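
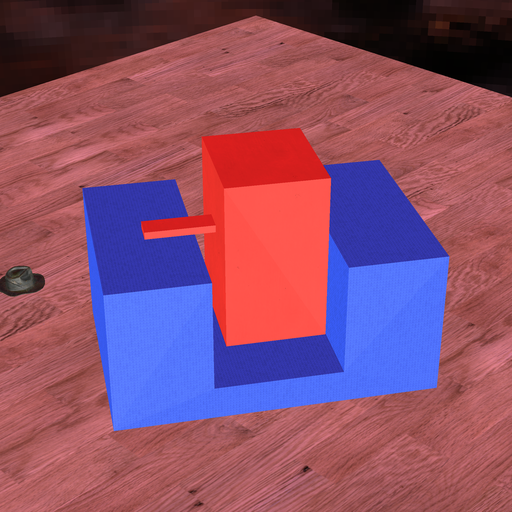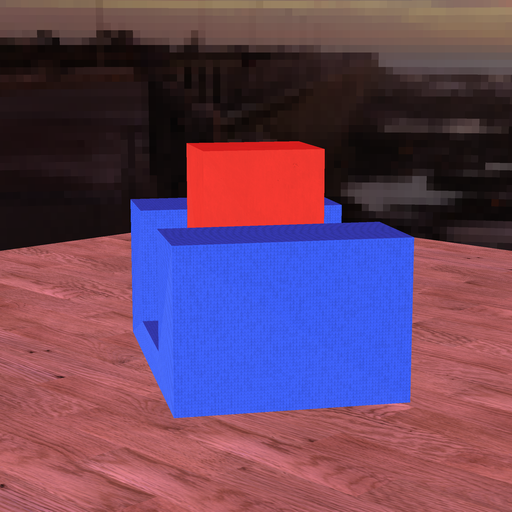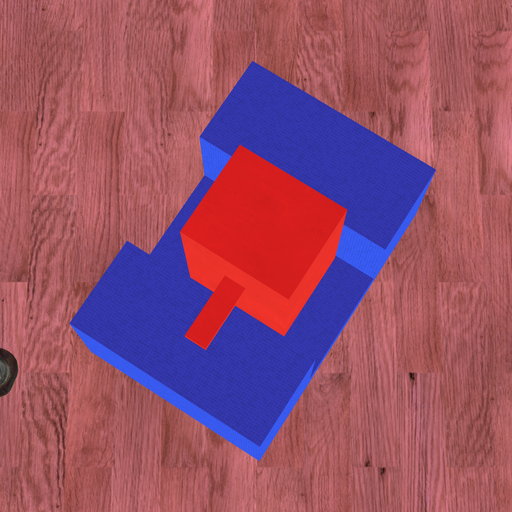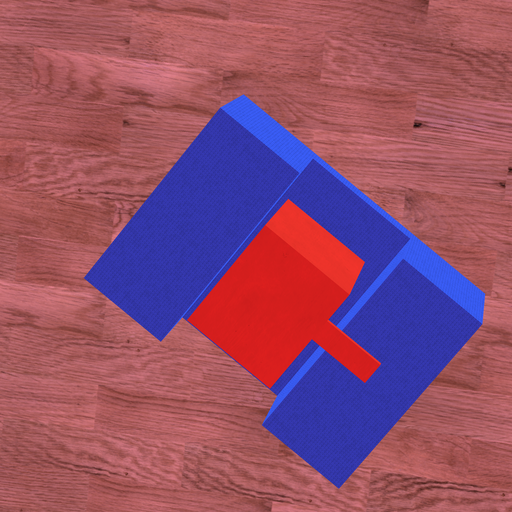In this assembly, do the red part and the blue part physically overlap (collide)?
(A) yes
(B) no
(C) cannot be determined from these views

(B) no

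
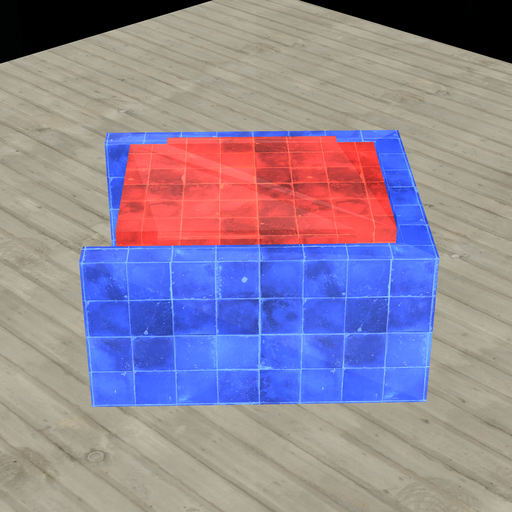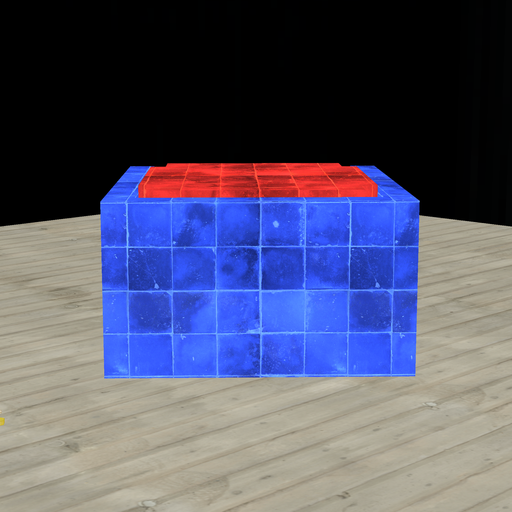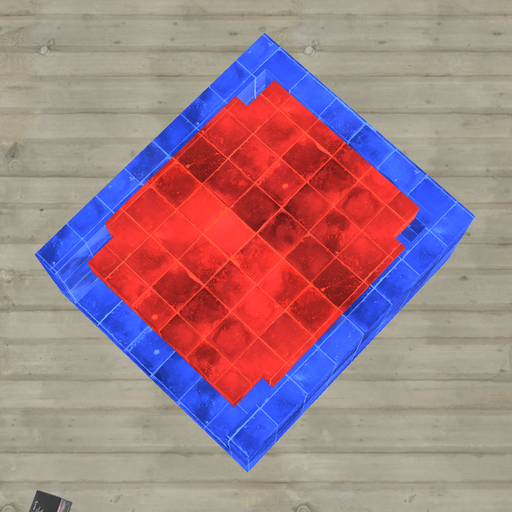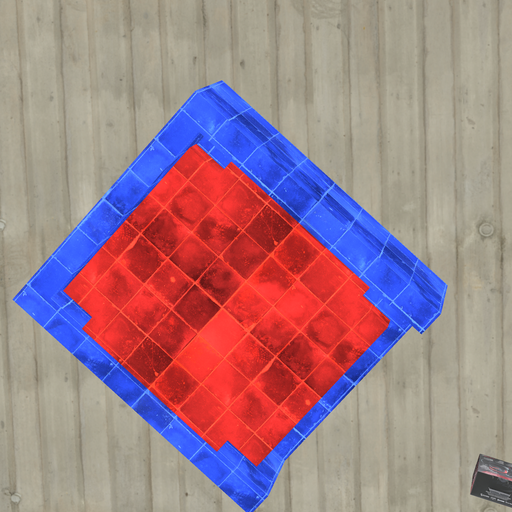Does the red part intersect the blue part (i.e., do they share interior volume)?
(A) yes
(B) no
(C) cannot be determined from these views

(B) no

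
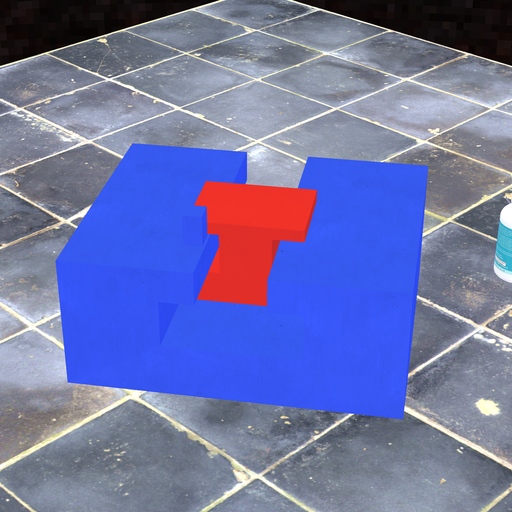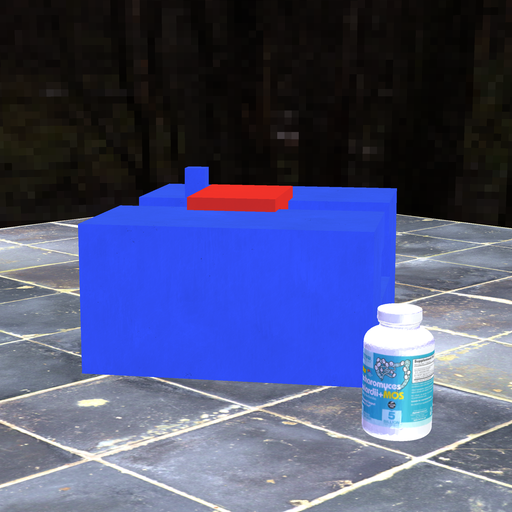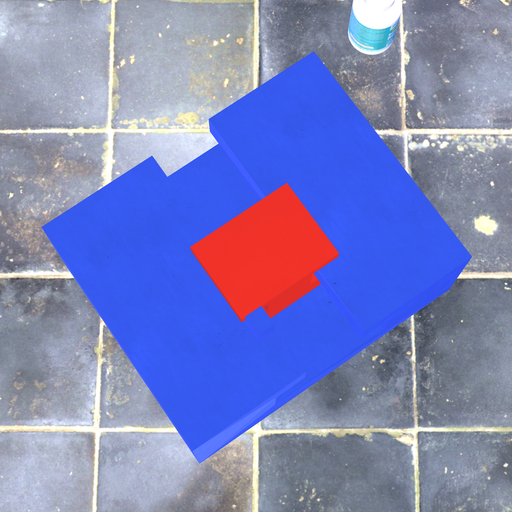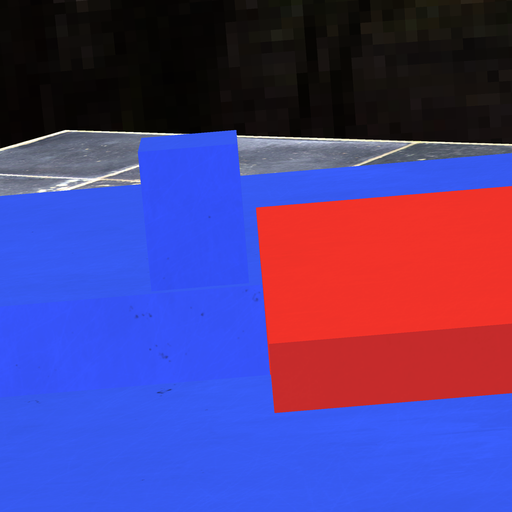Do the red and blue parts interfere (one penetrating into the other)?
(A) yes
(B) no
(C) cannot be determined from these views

(B) no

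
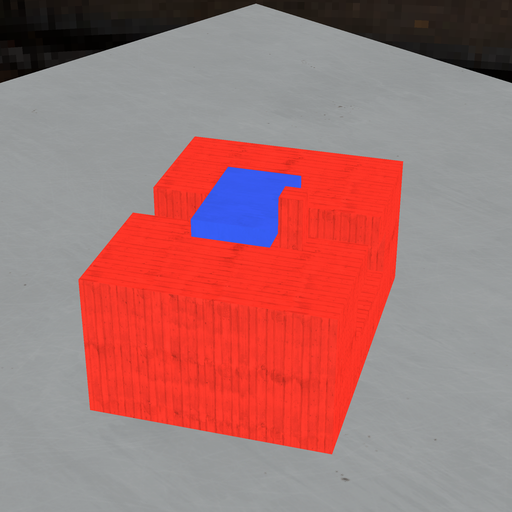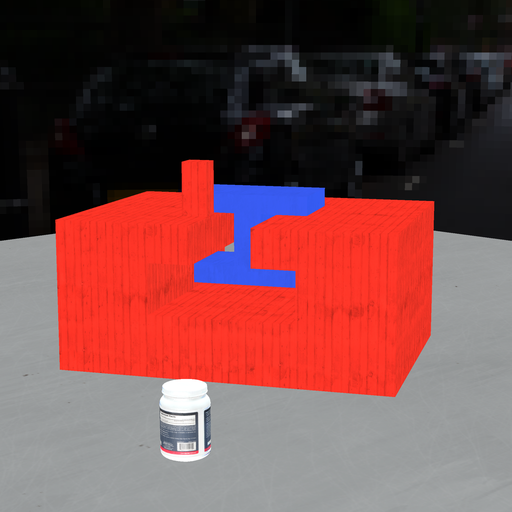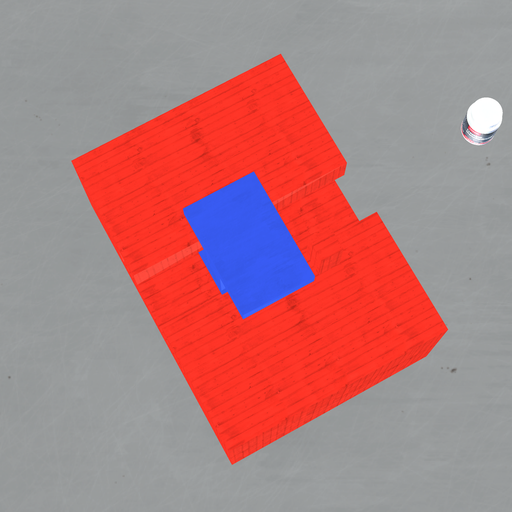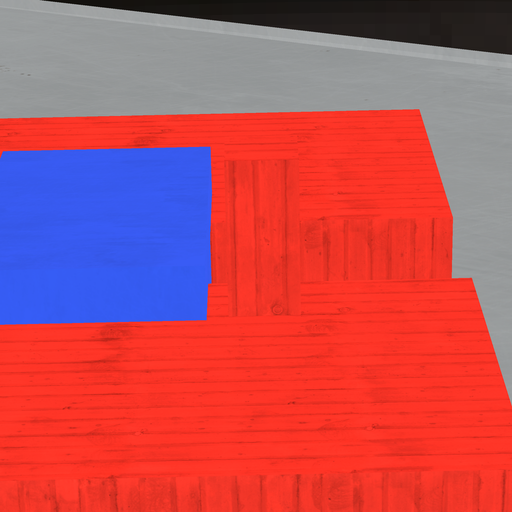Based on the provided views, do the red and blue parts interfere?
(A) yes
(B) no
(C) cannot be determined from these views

(B) no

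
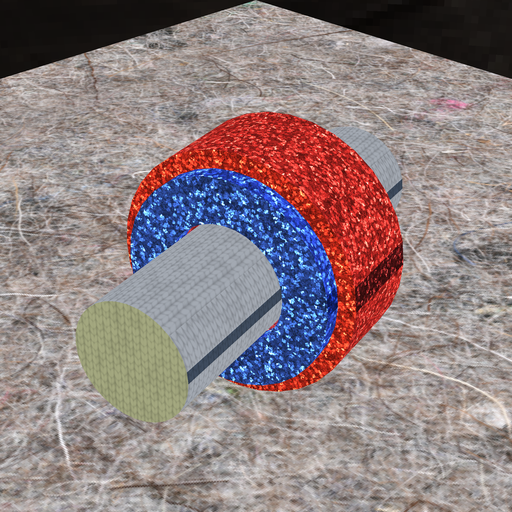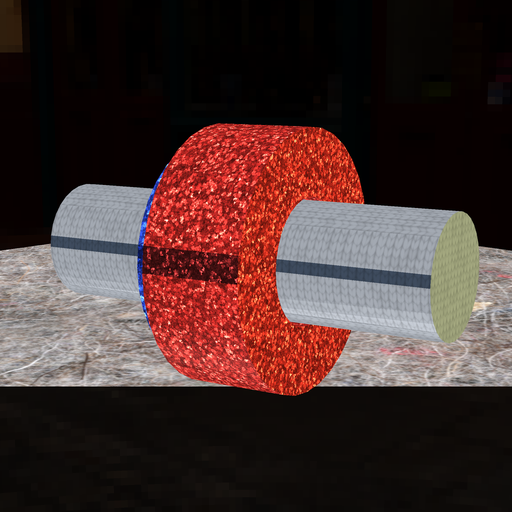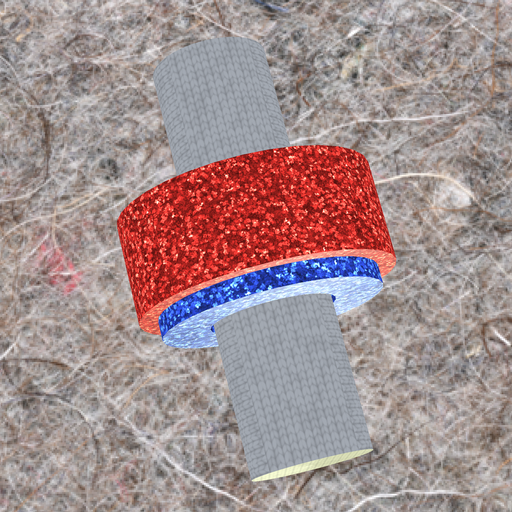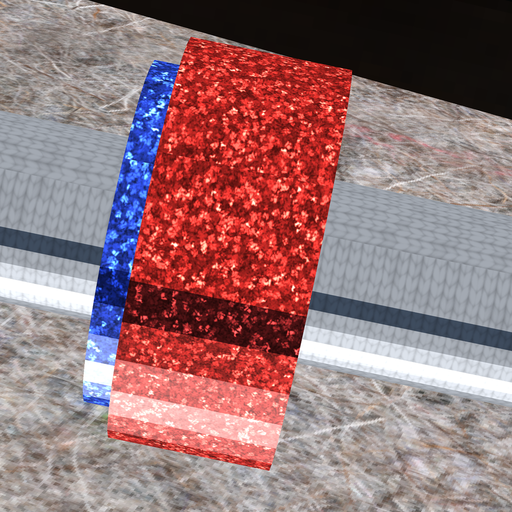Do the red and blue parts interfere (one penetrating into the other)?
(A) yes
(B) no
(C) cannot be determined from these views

(A) yes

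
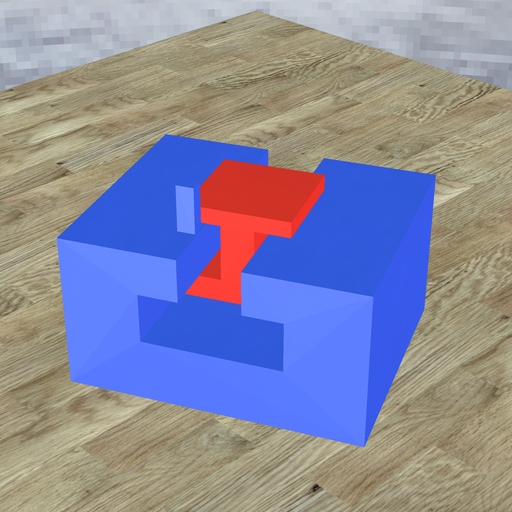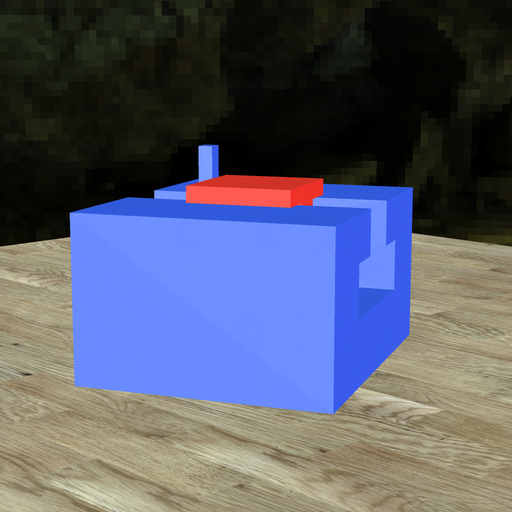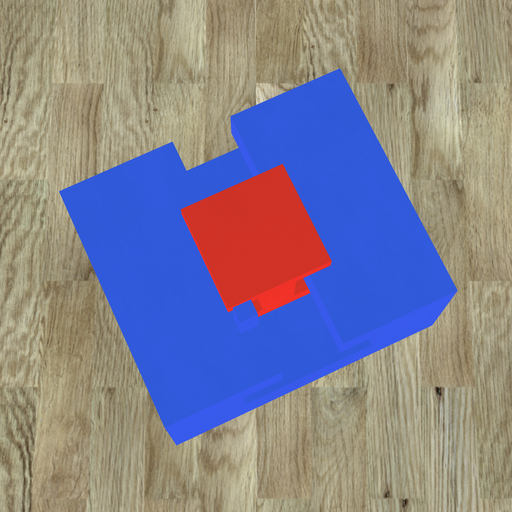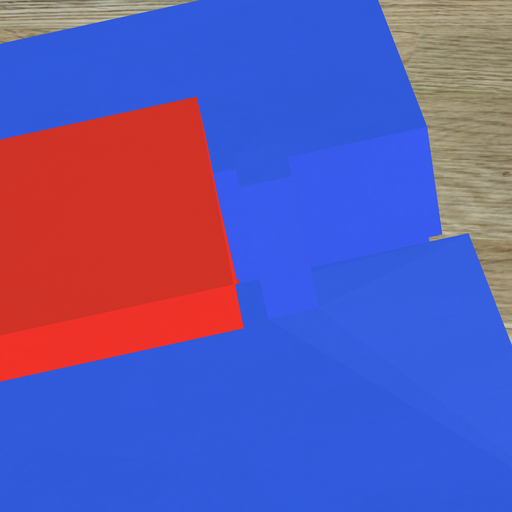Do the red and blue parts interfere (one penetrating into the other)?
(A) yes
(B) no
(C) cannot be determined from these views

(B) no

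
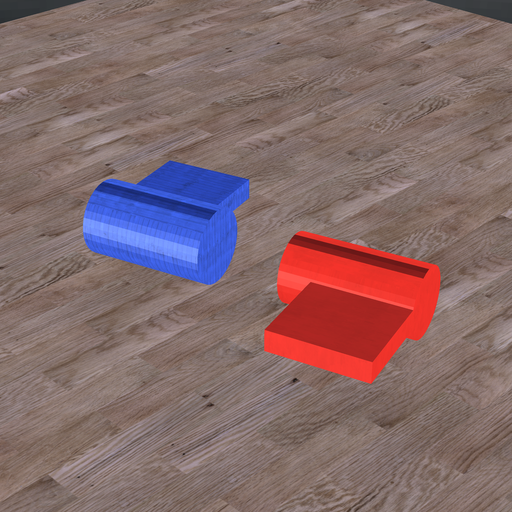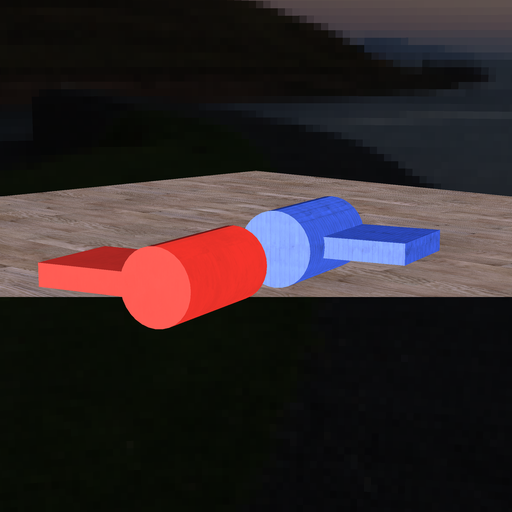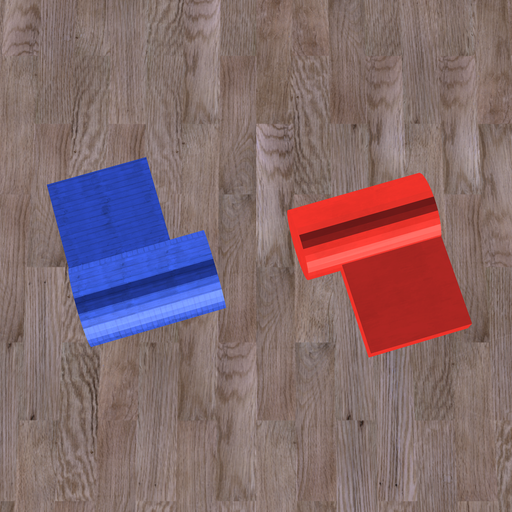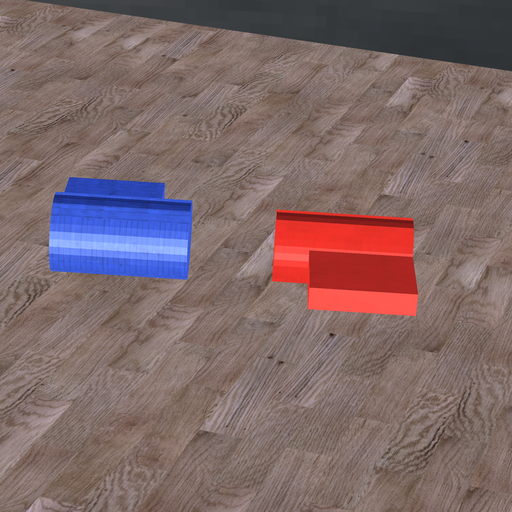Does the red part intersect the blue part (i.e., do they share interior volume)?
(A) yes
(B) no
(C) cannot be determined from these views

(B) no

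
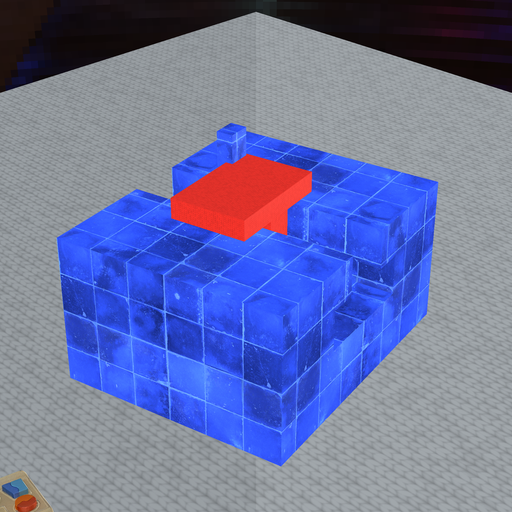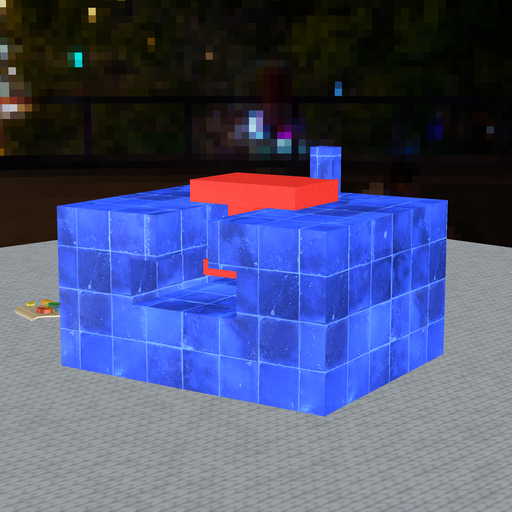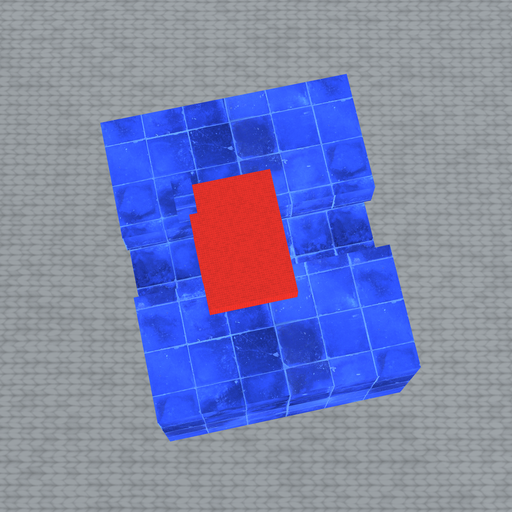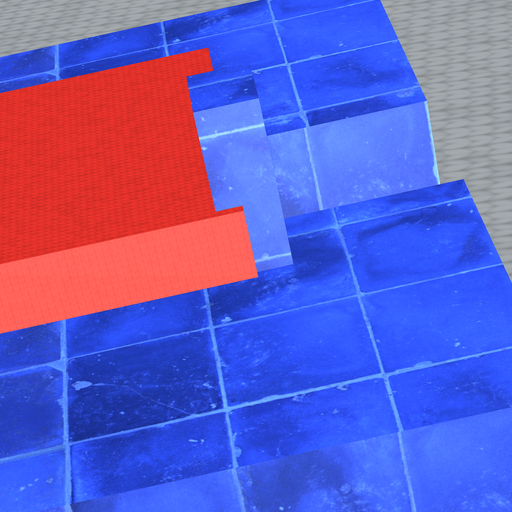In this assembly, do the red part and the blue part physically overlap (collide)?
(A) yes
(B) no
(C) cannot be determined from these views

(A) yes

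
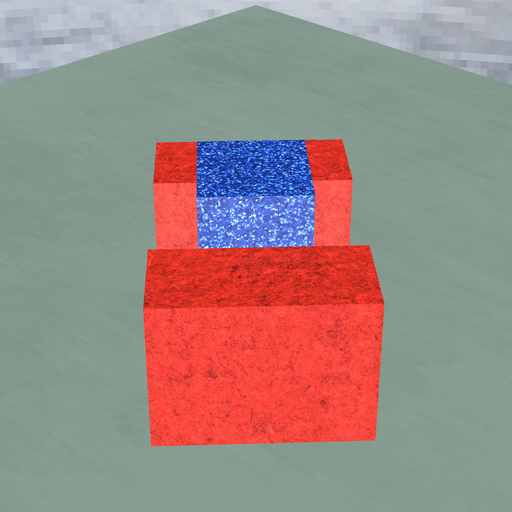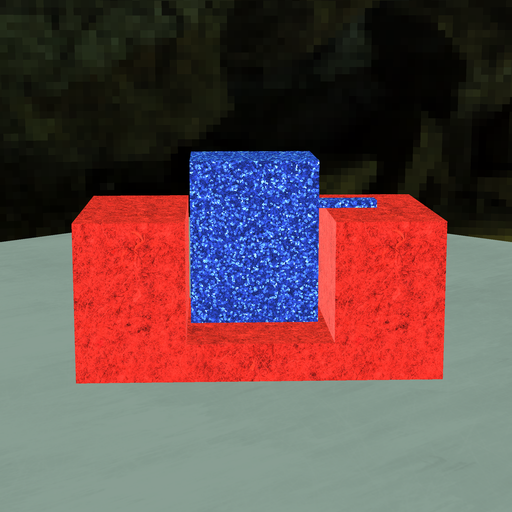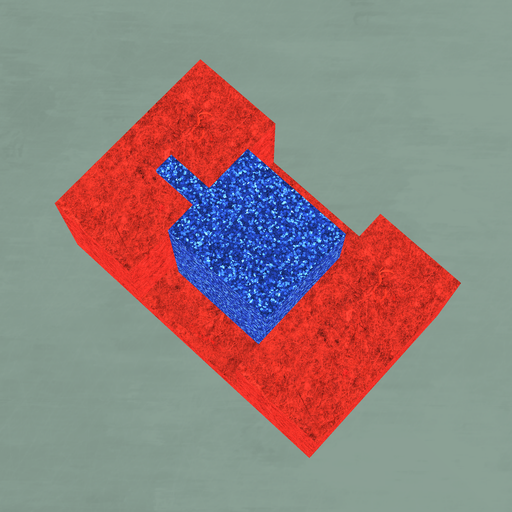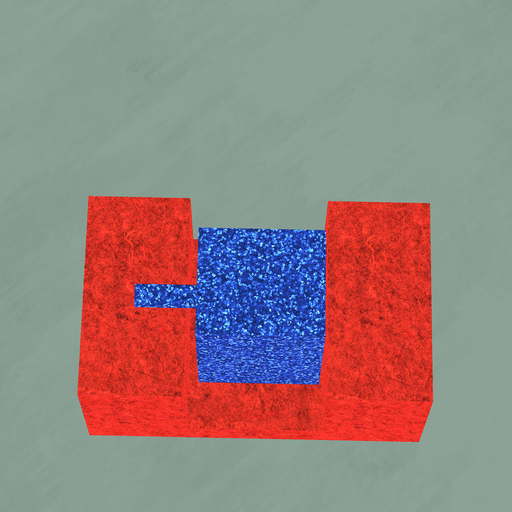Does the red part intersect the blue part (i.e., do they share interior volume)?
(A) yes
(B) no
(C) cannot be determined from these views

(B) no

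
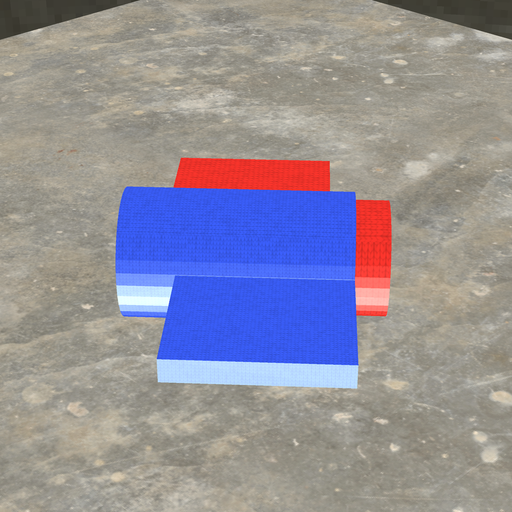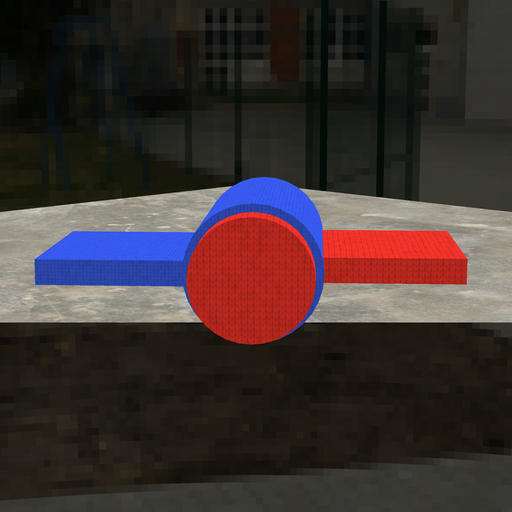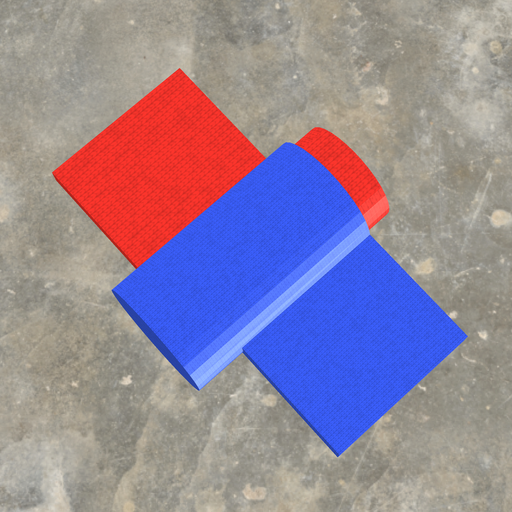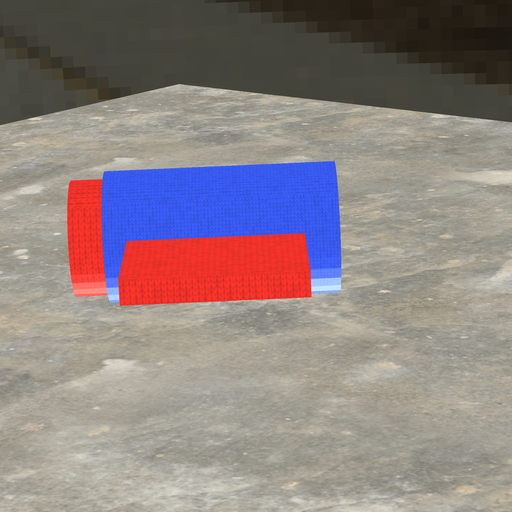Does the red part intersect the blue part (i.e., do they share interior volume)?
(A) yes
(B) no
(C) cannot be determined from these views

(A) yes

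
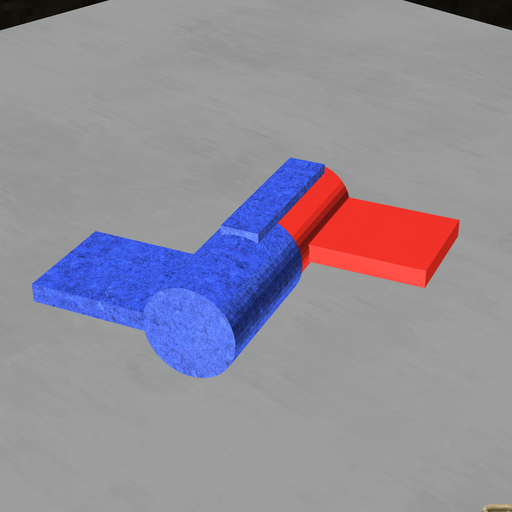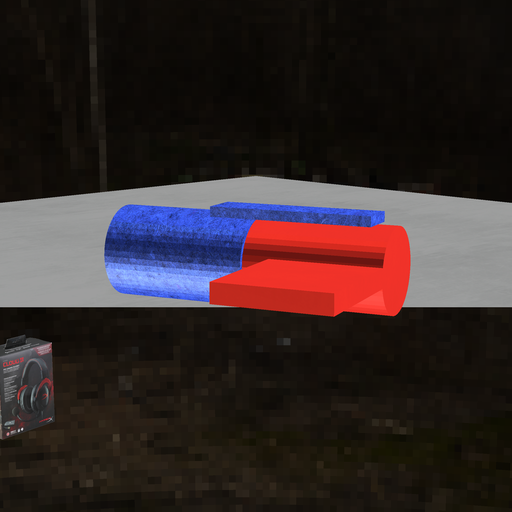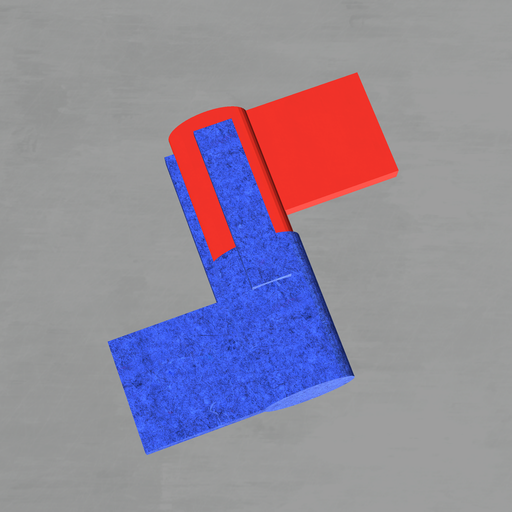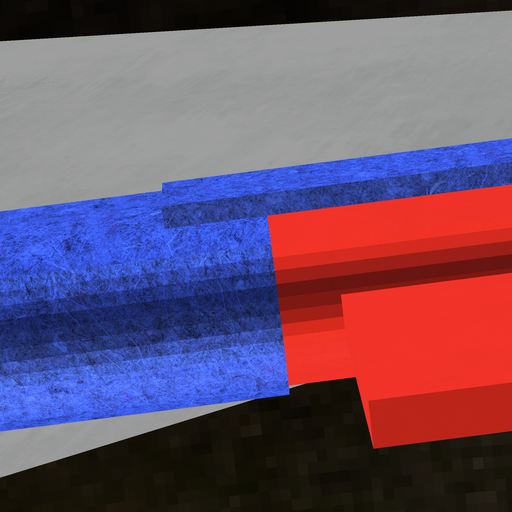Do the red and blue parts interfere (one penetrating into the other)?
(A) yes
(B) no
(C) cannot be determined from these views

(A) yes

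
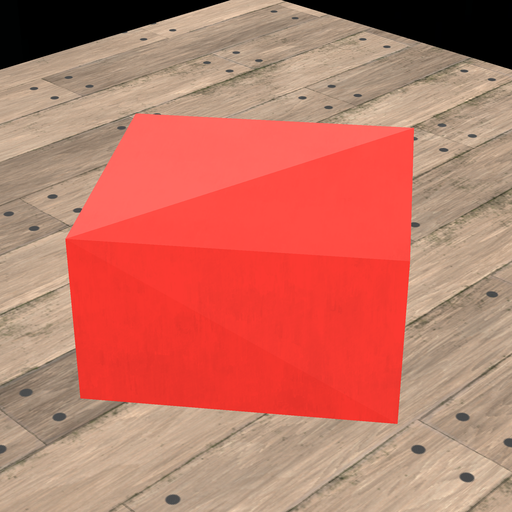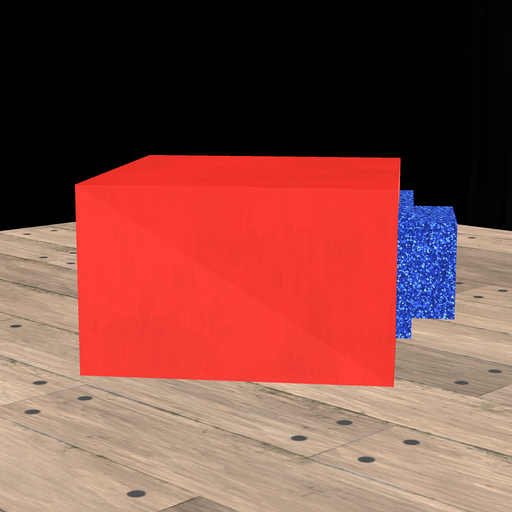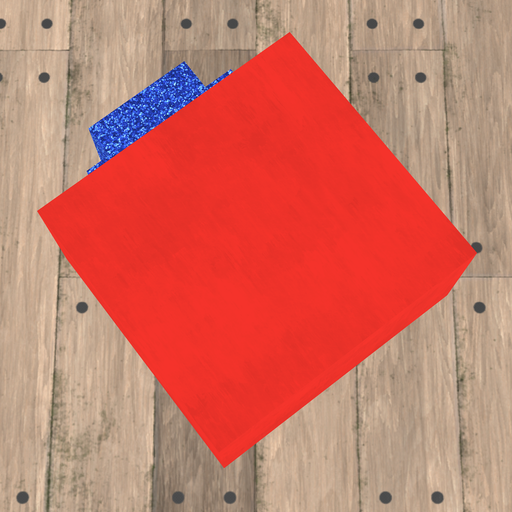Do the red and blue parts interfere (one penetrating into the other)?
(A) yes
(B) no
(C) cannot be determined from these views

(C) cannot be determined from these views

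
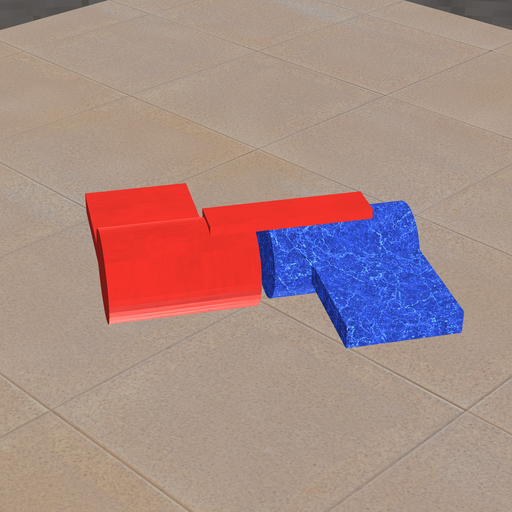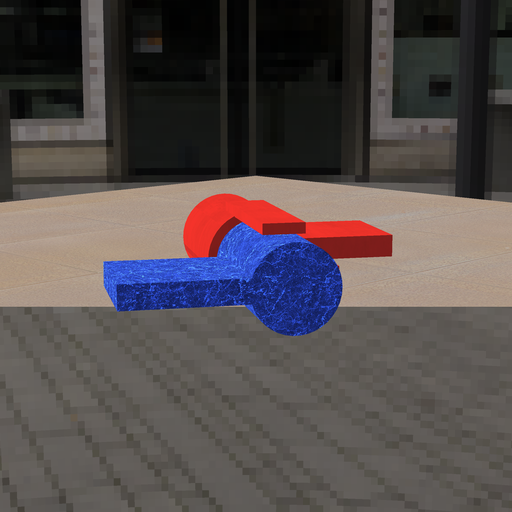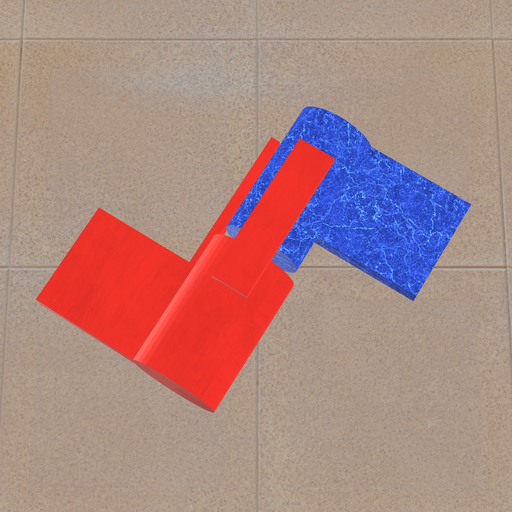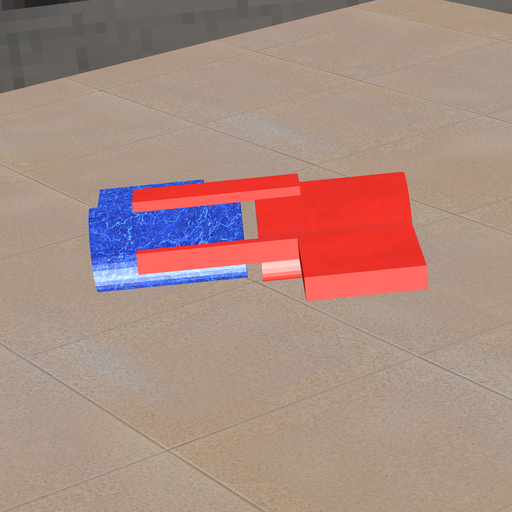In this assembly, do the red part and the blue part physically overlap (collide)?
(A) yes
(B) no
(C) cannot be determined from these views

(B) no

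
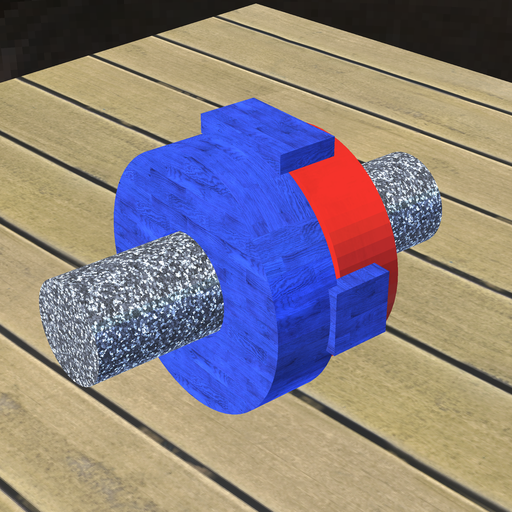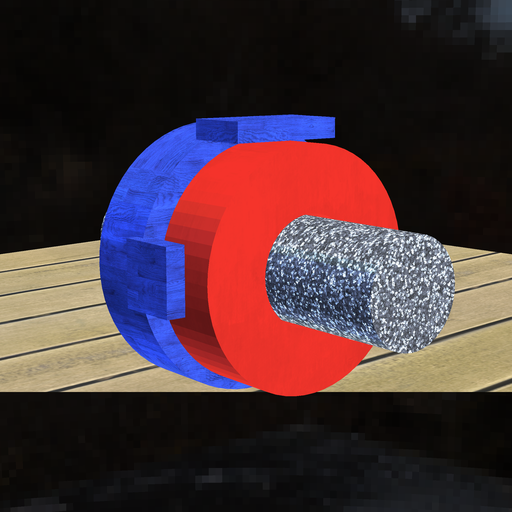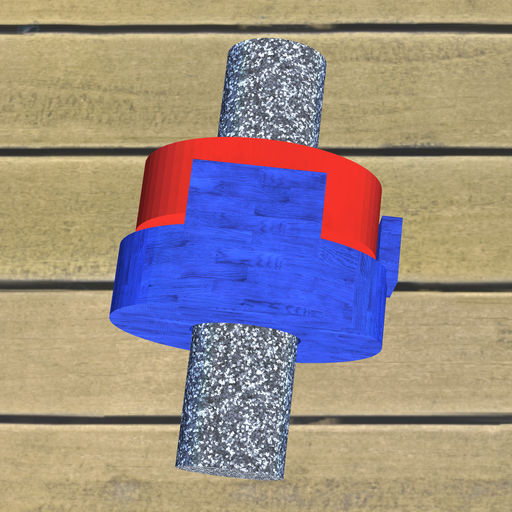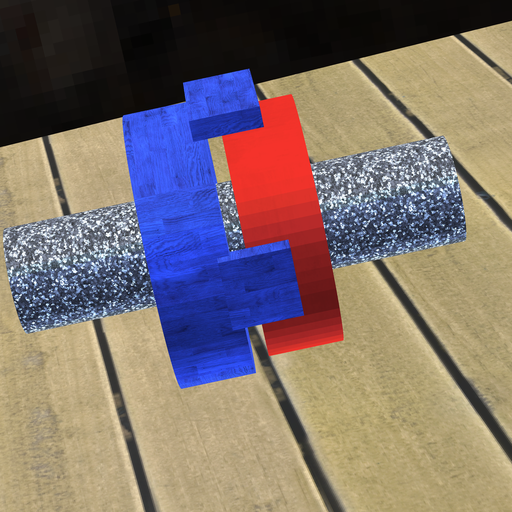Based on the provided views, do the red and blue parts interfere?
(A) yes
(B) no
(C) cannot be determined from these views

(B) no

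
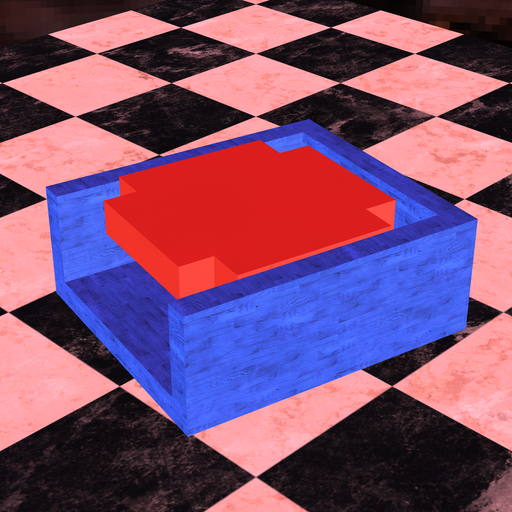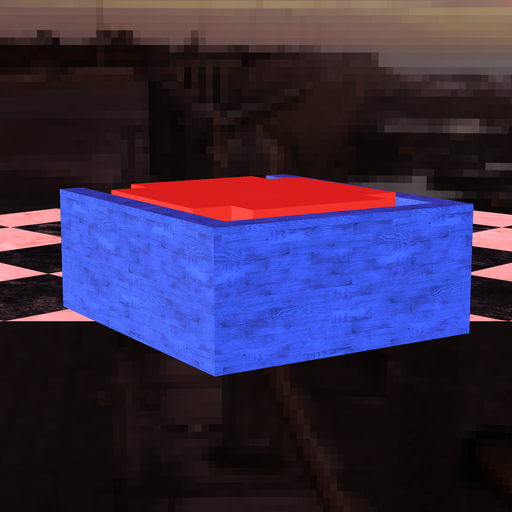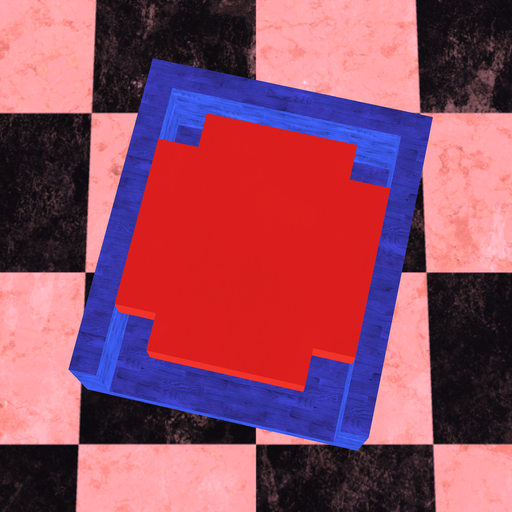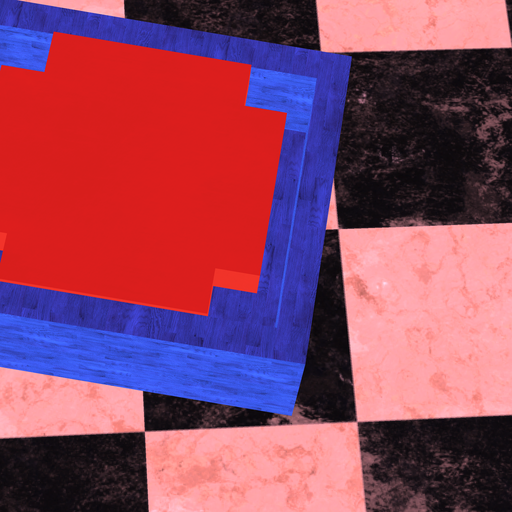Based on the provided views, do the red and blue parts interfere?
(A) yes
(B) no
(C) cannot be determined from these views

(B) no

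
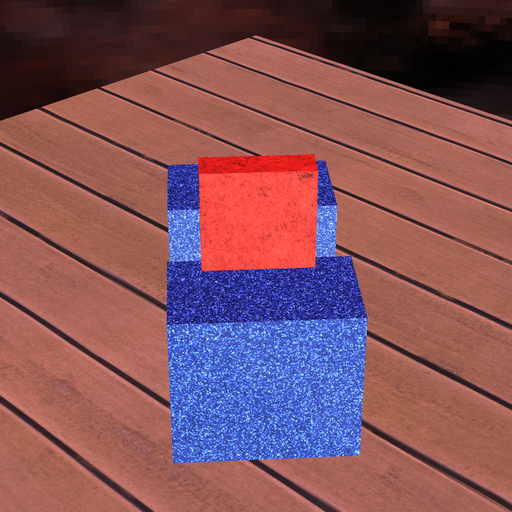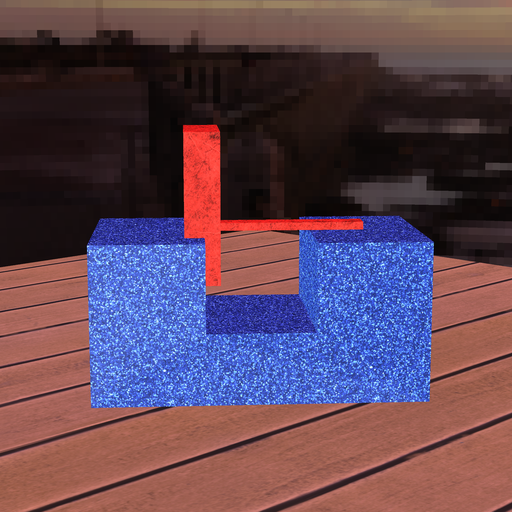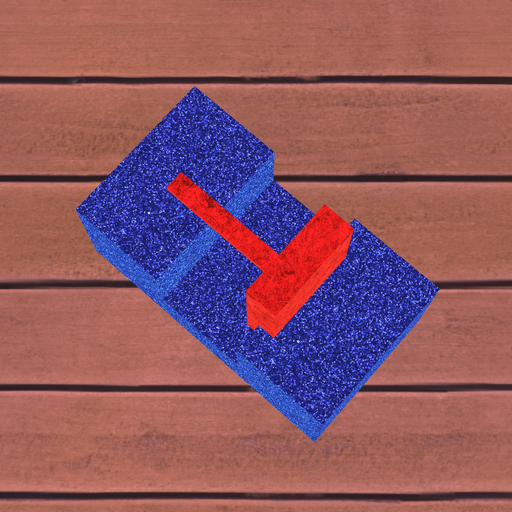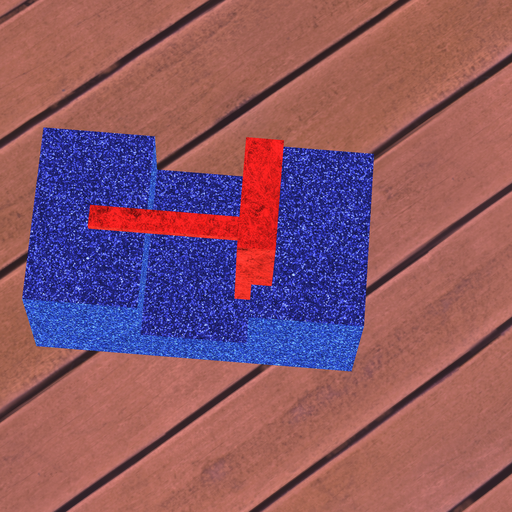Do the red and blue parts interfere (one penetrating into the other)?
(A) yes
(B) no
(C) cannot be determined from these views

(A) yes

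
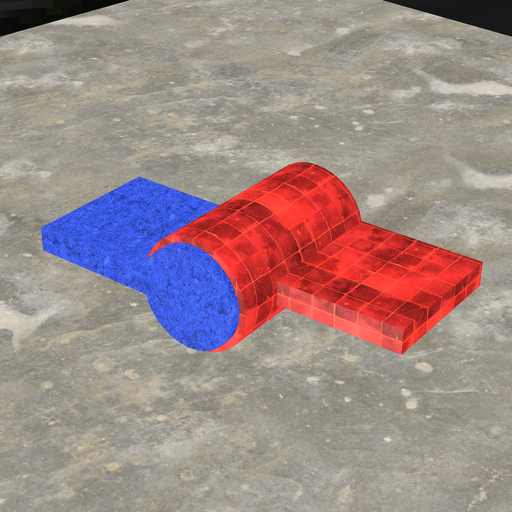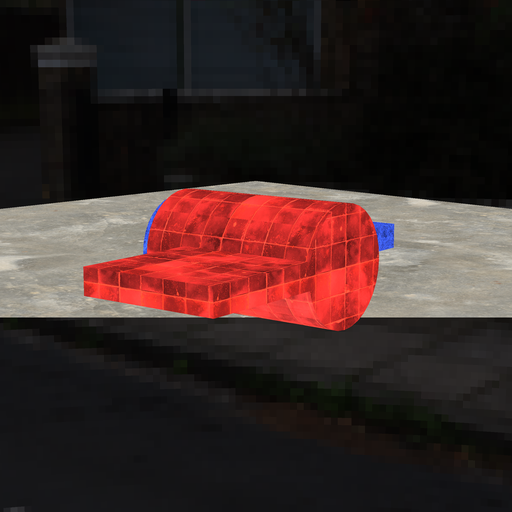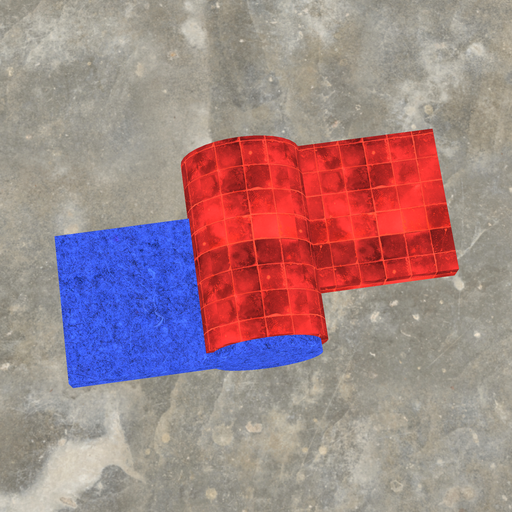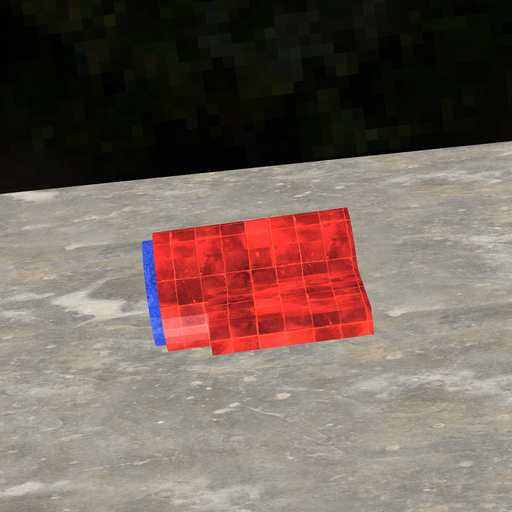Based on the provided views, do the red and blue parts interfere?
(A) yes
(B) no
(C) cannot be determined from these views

(A) yes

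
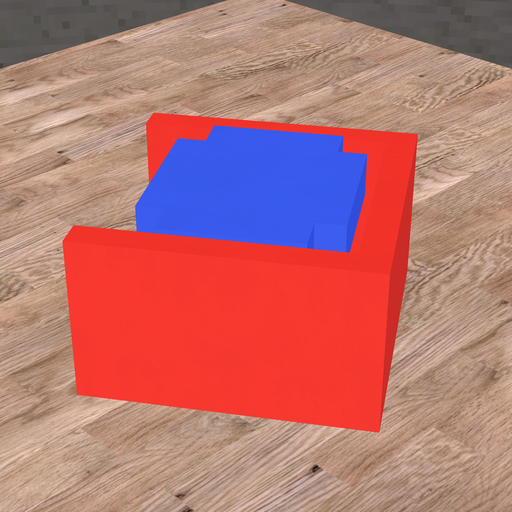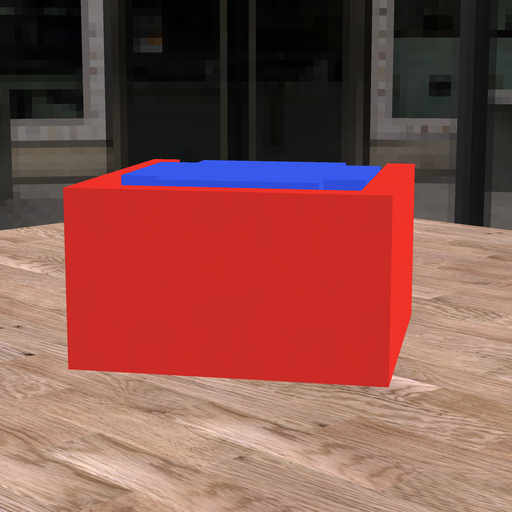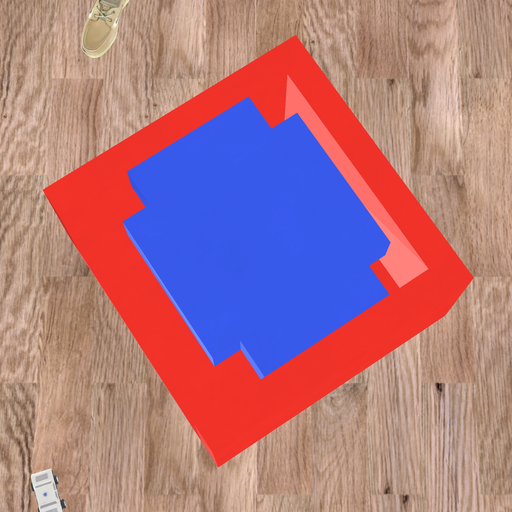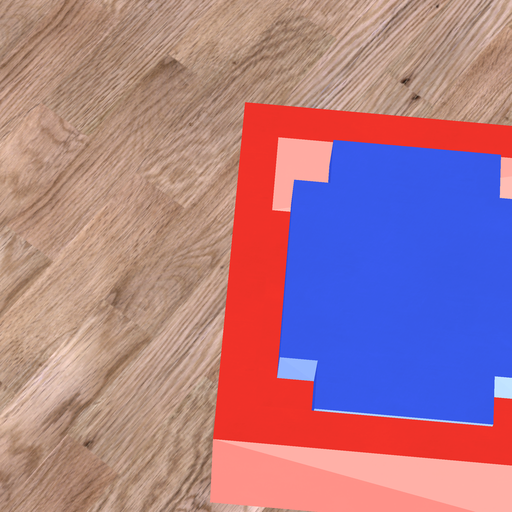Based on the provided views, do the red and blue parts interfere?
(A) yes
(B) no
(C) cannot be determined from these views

(B) no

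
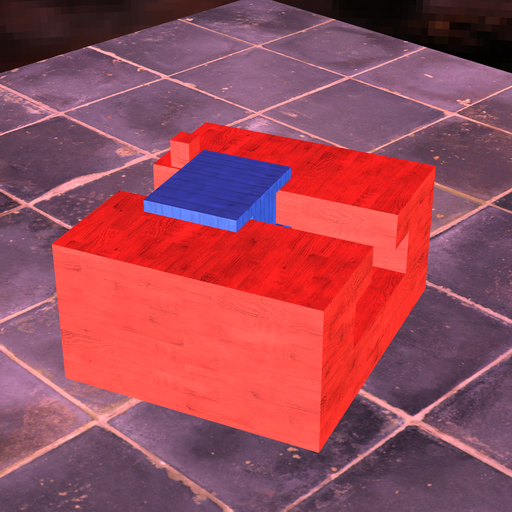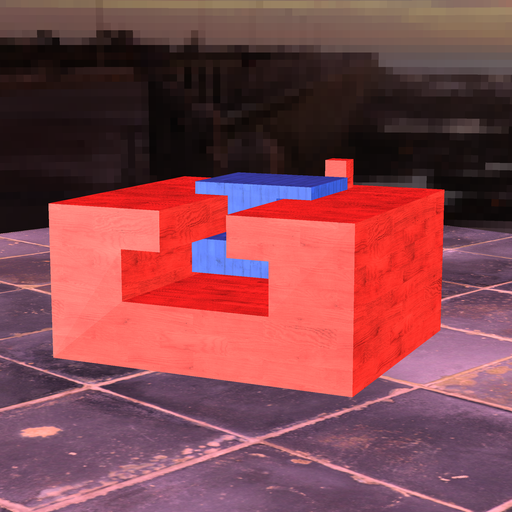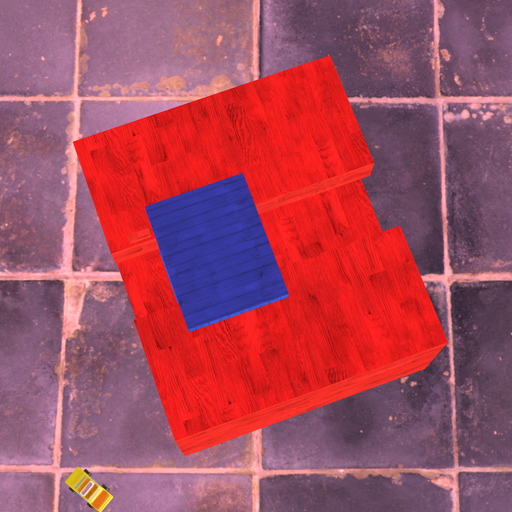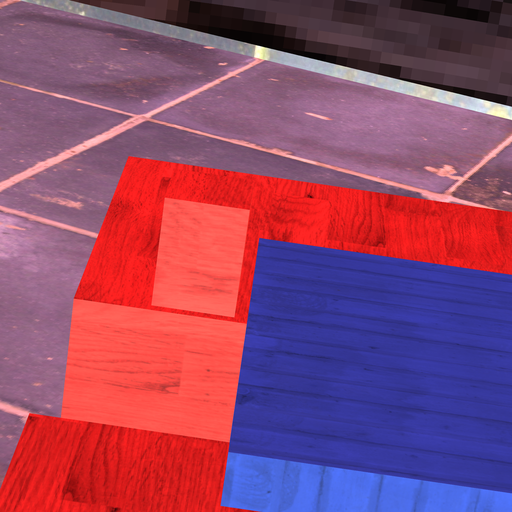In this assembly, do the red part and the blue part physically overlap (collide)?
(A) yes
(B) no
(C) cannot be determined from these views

(B) no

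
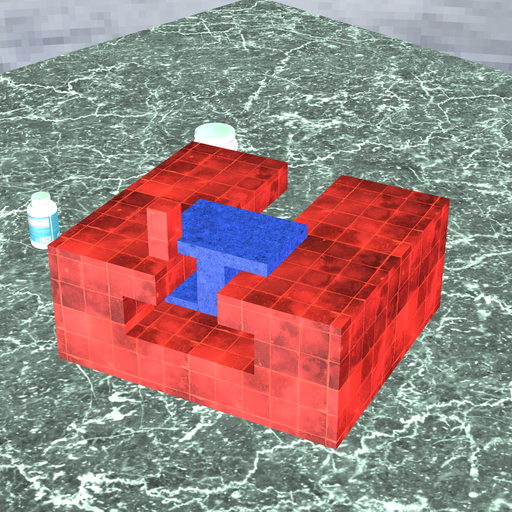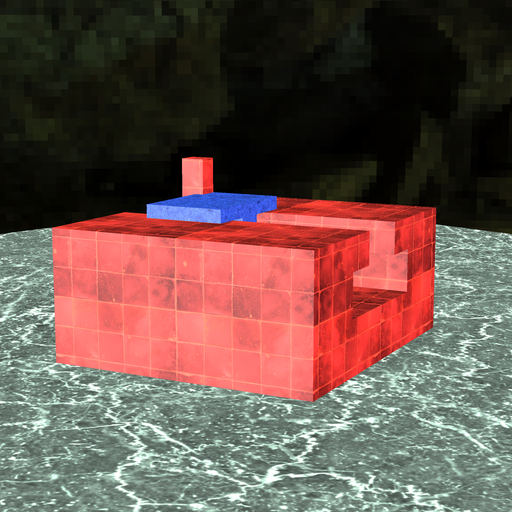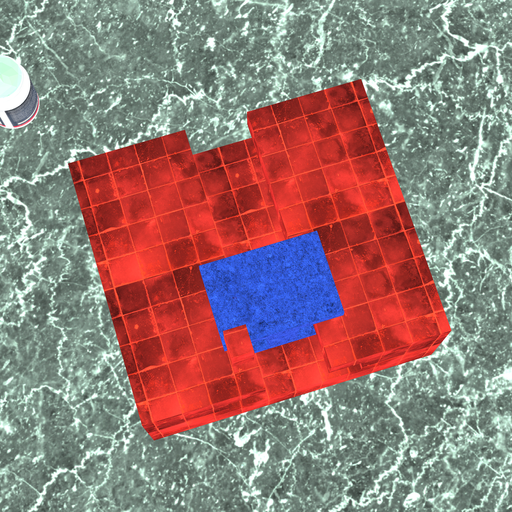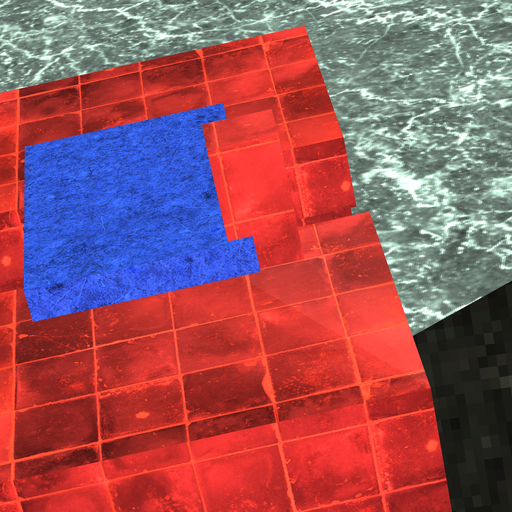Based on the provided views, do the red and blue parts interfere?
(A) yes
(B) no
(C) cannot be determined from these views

(A) yes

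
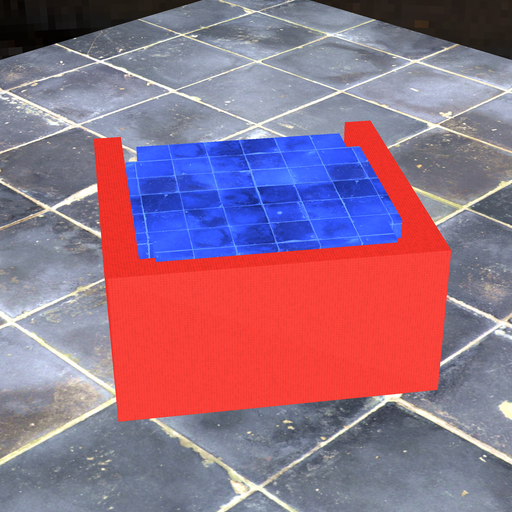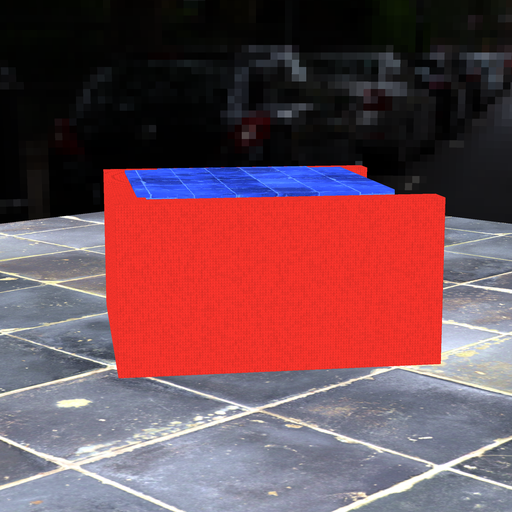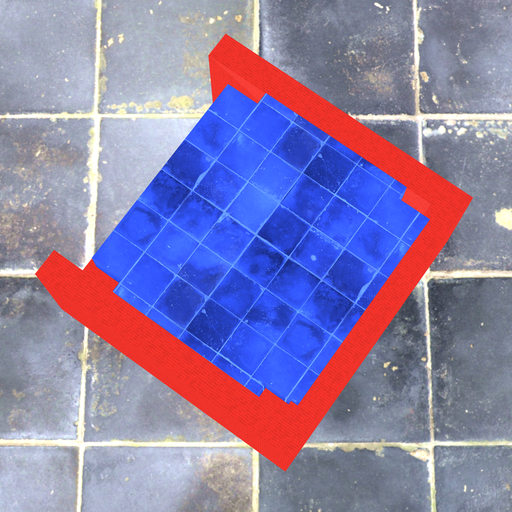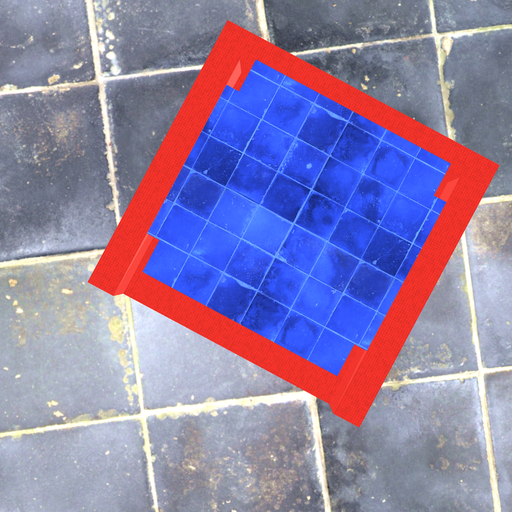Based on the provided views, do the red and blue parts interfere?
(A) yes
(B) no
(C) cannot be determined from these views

(A) yes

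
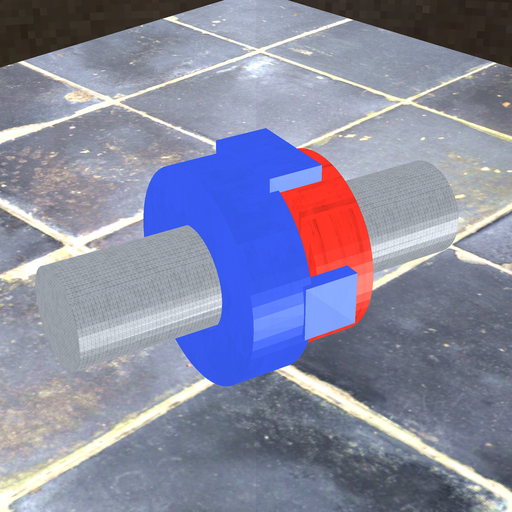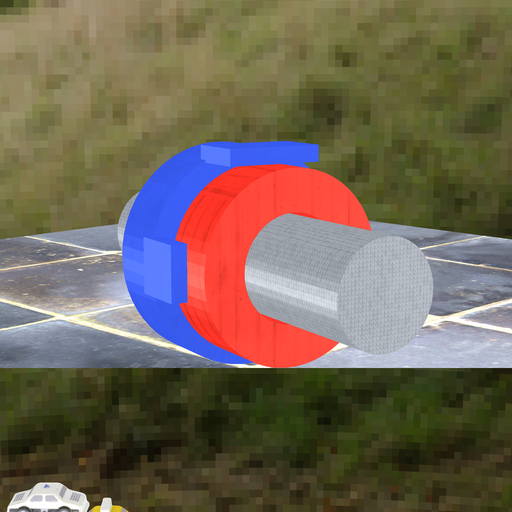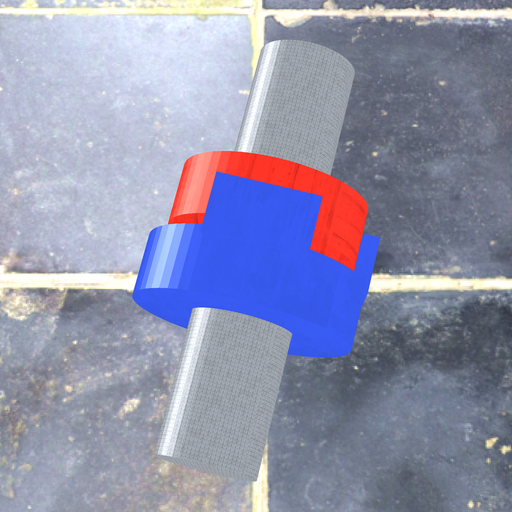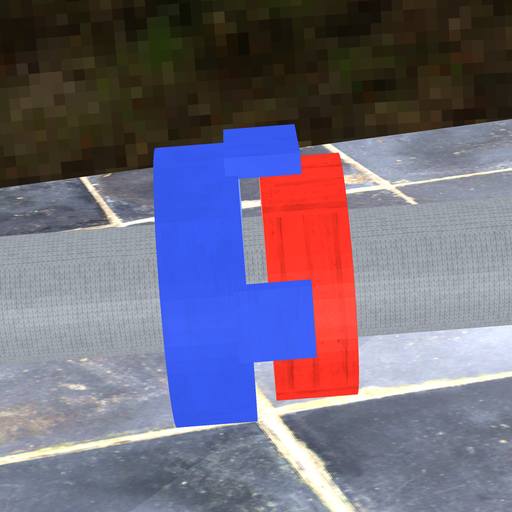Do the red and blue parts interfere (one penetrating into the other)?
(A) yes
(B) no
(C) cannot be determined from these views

(B) no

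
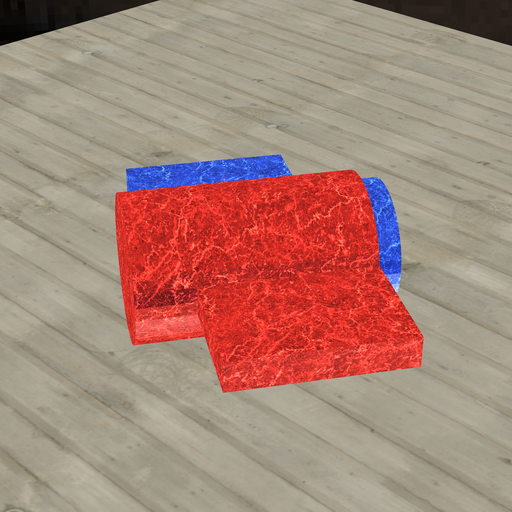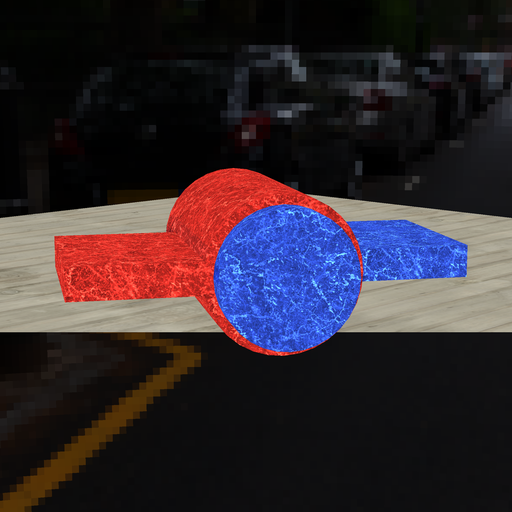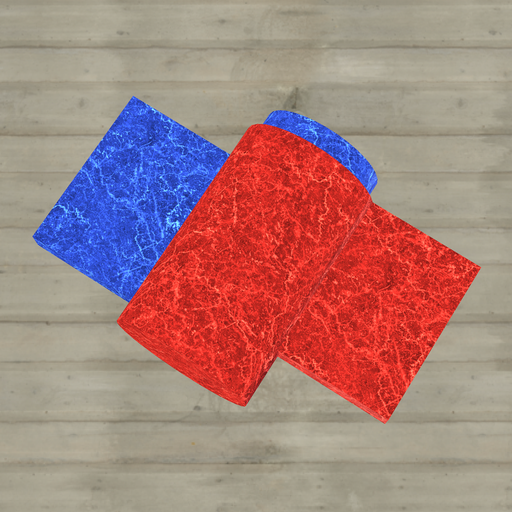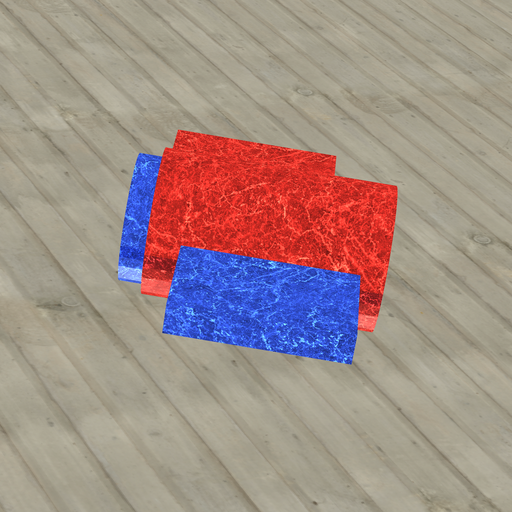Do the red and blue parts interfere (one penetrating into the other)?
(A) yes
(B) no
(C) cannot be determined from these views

(A) yes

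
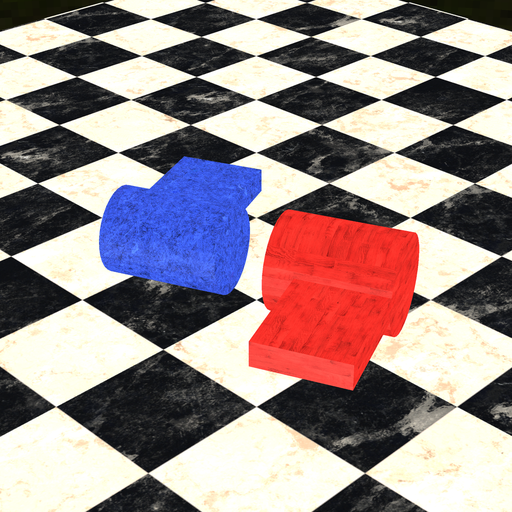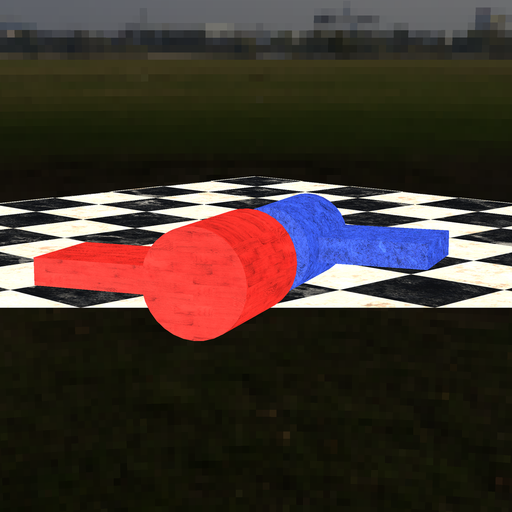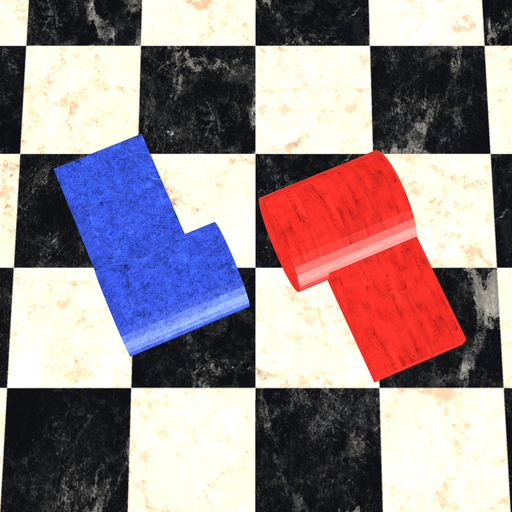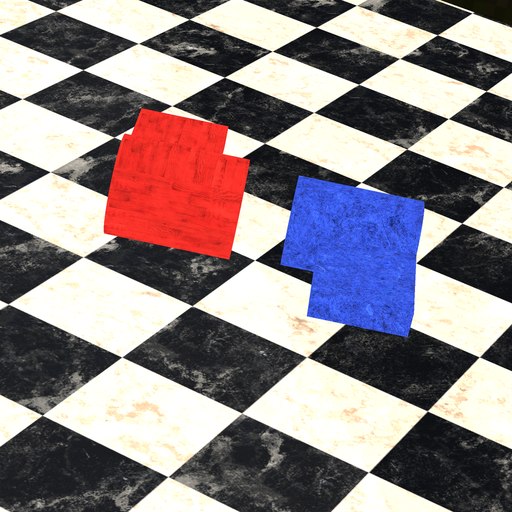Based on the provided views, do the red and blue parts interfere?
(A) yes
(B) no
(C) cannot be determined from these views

(B) no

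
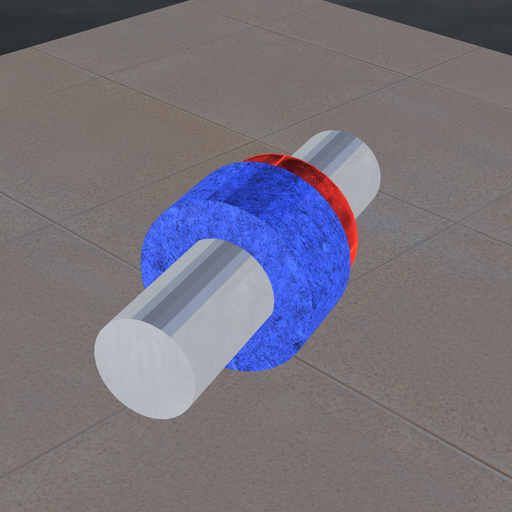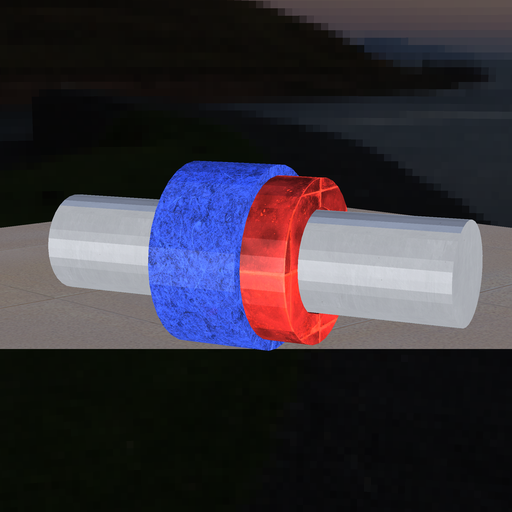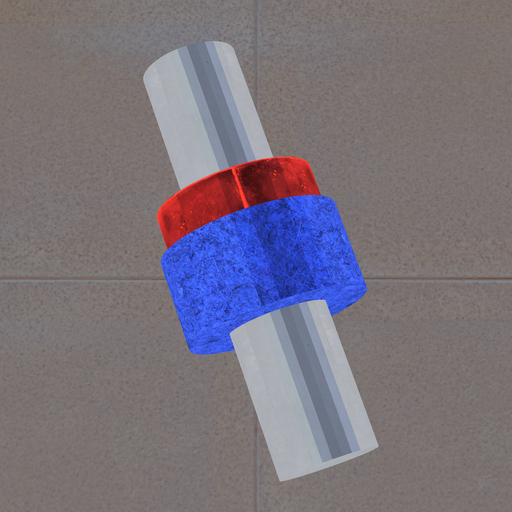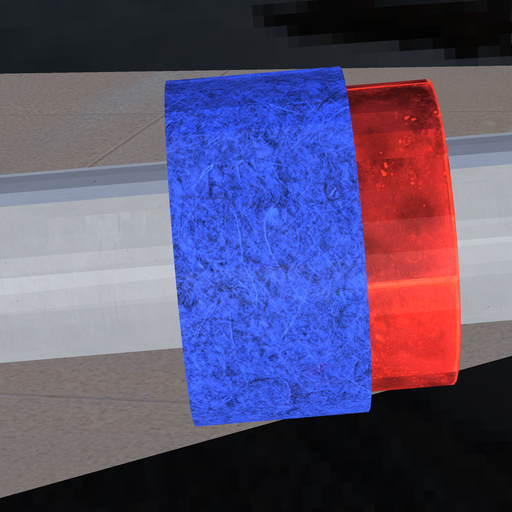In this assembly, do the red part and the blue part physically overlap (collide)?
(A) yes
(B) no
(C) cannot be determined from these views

(A) yes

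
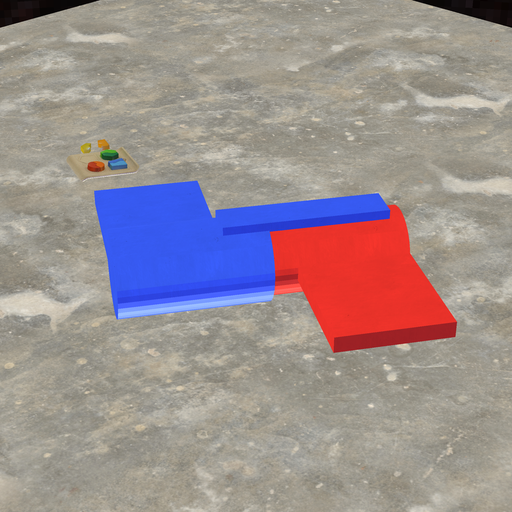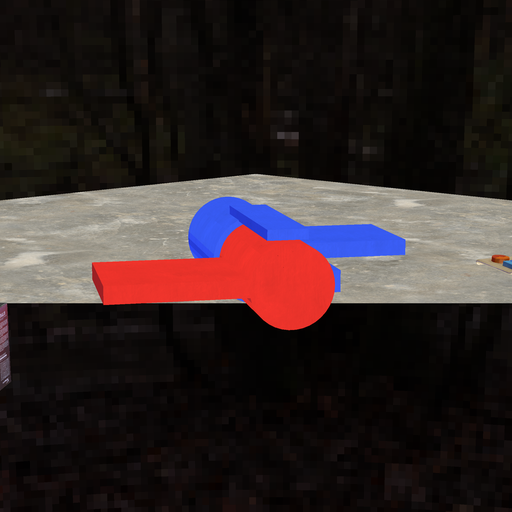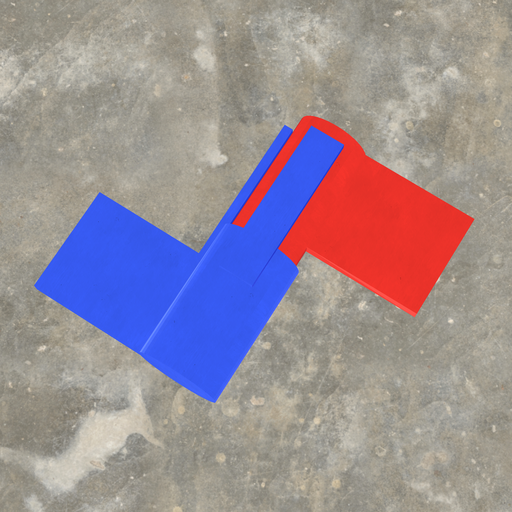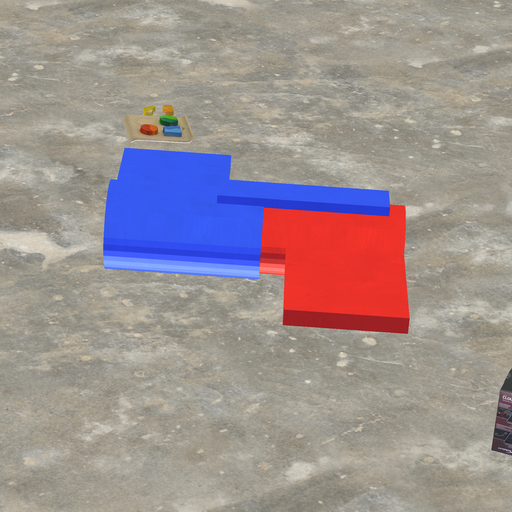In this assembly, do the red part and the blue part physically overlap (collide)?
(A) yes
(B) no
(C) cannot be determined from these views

(A) yes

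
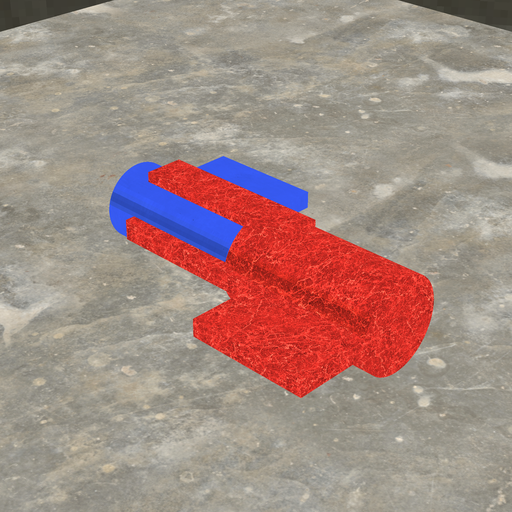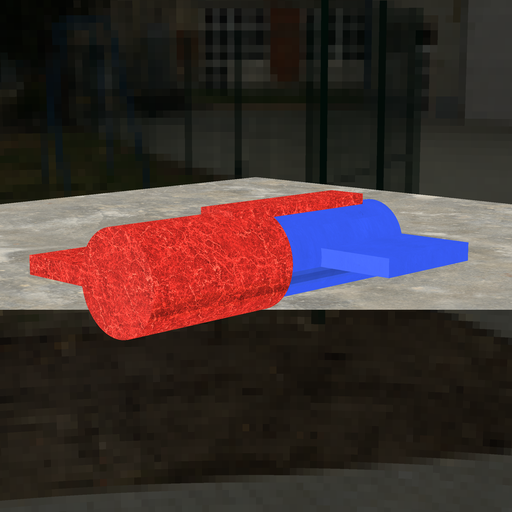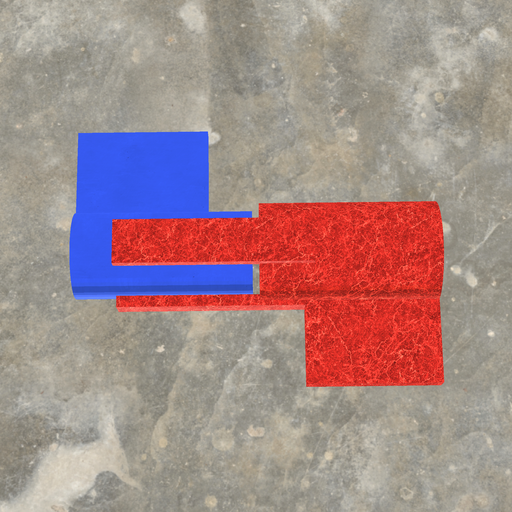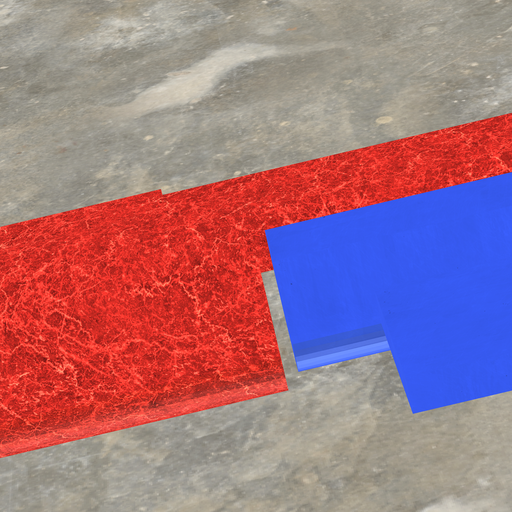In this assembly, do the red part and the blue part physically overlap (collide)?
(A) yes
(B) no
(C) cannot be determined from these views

(B) no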